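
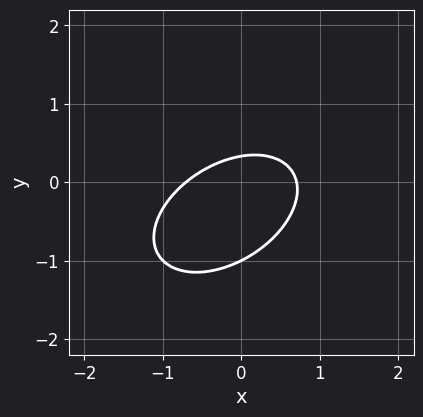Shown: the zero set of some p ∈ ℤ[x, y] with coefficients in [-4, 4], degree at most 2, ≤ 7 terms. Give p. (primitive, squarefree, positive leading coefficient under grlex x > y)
2*x^2 - 2*x*y + 3*y^2 + 2*y - 1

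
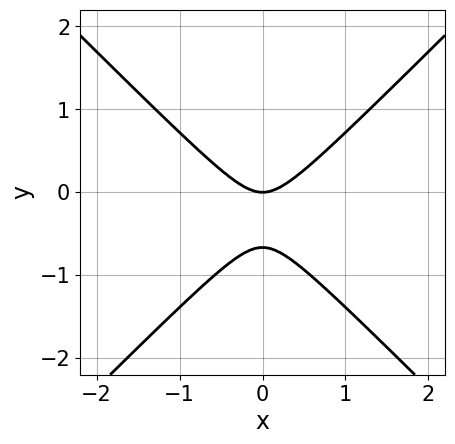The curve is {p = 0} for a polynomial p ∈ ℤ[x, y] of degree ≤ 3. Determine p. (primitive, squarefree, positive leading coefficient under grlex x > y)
(a) The degree is 2 — a generic line meets the curve in up to 2 points.
(b) Symmetries: mirror symmetry x ↦ −x ⇒ only even powers of x.
(c) From the visible intercepts: it meets the y-axis at y = 0 (among the integer gridlines); it crosses the x-axis at the gridline x = 0.
(d) Fitting integer coefficients to these (and the overall shape) gives p.

3*x^2 - 3*y^2 - 2*y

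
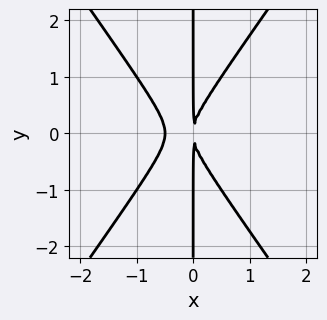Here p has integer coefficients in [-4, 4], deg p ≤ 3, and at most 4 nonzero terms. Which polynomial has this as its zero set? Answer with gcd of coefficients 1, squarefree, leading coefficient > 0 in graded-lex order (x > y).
First, degree: the shape is more complex than any degree-2 curve, so deg p = 3.
Next, symmetries: the y ↦ −y reflection is a symmetry, so y appears only in even powers.
Next, from the axis intercepts and sections: the visible y-axis segment lies entirely on the curve.
Finally, together with the visible shape, these determine p as stated.

2*x^3 - x*y^2 + x^2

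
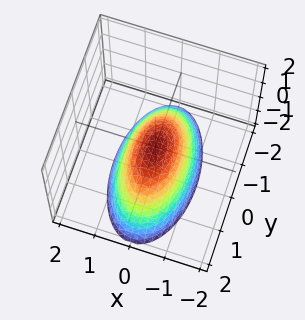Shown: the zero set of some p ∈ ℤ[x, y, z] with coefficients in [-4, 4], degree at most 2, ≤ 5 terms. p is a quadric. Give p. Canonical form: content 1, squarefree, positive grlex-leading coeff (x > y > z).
3*x^2 + y^2 + 2*z

First, degree: a paraboloid; a quadric, so deg p = 2.
Then, symmetries: the y ↦ −y reflection is a symmetry, so y appears only in even powers; it's symmetric under x → −x, forcing even powers of x.
Then, reading off the gridlines: it meets the y-axis at y = 0 (among the integer gridlines); it meets the x-axis at x = 0 (among the integer gridlines); one z-axis crossing is at z = 0.
Finally, these observations pin down the coefficients.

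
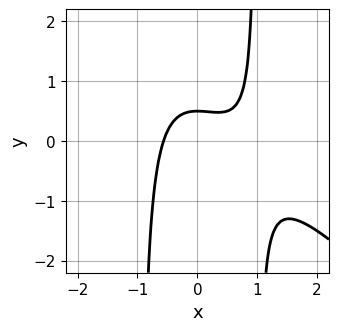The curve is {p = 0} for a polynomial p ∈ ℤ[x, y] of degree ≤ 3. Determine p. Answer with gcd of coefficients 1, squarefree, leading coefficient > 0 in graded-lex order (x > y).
2*x^3 + 2*x^2*y - 2*x^2 - 2*y + 1

deg p = 3. A generic line meets the curve in up to 3 points.
The integer polynomial consistent with all of this is the stated p.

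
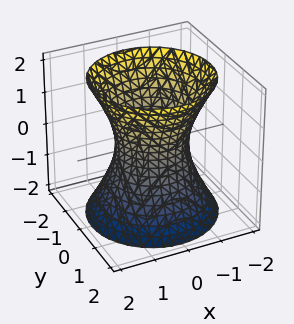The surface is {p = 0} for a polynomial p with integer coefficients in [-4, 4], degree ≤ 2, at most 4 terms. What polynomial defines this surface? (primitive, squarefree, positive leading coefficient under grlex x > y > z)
1. Degree: a generic line meets the surface in up to 2 points, so deg p = 2.
2. By symmetry, every cross-section ⟂ z is a circle, so x, y appear only via x² + y².
3. Checking where it meets the axes: it misses every integer gridline on the z-axis; among the integer gridlines, it crosses the y-axis at y ∈ {-1, 1}; the x-axis gridline crossings are at x ∈ {-1, 1}; a circular section at z = 0 has radius exactly 1.
4. The integer polynomial consistent with all of this is the stated p.

2*x^2 + 2*y^2 - z^2 - 2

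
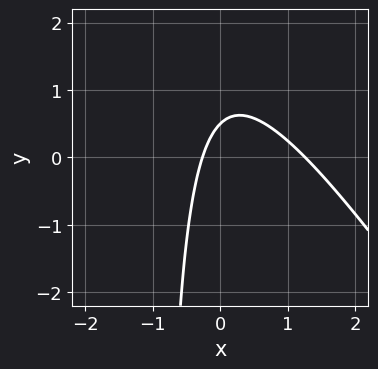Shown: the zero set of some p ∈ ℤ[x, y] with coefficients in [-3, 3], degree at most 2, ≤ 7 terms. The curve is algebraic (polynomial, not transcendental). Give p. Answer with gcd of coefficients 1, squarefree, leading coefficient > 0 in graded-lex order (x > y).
Degree: no degree-1 curve has this shape, so deg p = 2.
Putting this together gives p.

3*x^2 + 2*x*y - 3*x + 2*y - 1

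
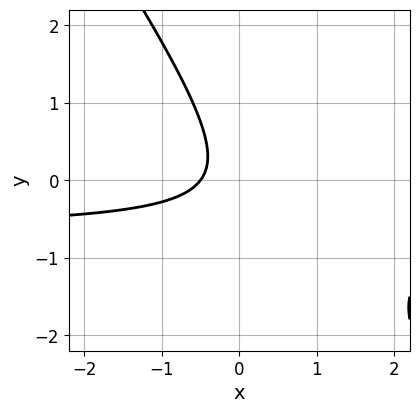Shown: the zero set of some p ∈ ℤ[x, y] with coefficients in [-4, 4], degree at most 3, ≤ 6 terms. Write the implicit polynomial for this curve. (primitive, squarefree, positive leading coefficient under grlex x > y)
Degree: the shape is more complex than any degree-1 curve, so deg p = 2.
Against the integer gridlines: the curve avoids every integer y-axis point in the box.
Fitting integer coefficients to these (and the overall shape) gives p.

3*x*y + 2*y^2 + 2*x + 1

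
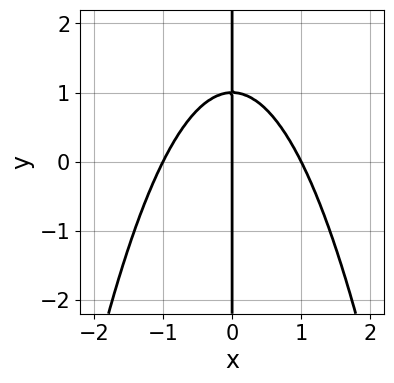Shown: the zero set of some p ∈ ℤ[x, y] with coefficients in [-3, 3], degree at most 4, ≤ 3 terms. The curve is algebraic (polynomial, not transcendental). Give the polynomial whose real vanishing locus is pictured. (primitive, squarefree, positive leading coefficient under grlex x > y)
x^3 + x*y - x

(a) deg p = 3. A generic line meets the curve in up to 3 points.
(b) Observable constraints: the visible y-axis segment lies entirely on the curve; among the integer gridlines, it crosses the x-axis at x ∈ {-1, 0, 1}.
(c) Fitting integer coefficients to these (and the overall shape) gives p.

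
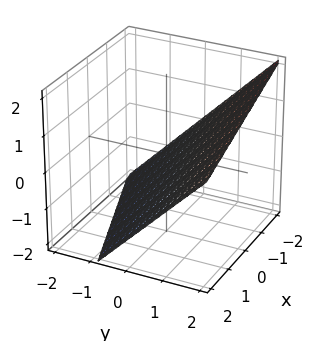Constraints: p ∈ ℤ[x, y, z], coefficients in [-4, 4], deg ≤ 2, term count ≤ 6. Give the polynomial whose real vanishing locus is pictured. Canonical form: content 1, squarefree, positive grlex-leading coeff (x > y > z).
The degree is 1 — every cross-section is a straight line — this is a plane.
Checking where it meets the axes: it crosses the x-axis at the gridline x = -2.
Putting this together gives p.

x - 3*y + 3*z + 2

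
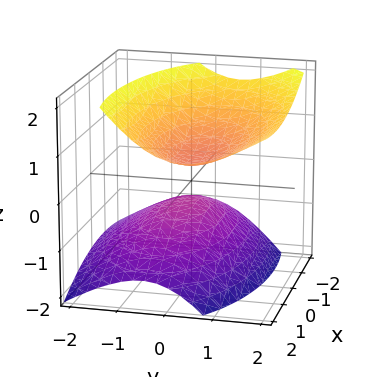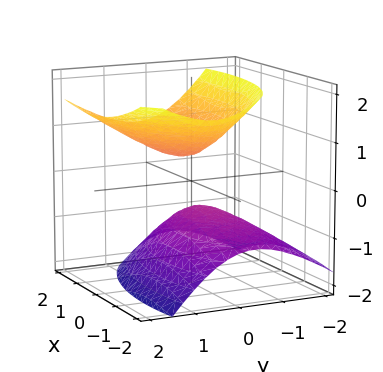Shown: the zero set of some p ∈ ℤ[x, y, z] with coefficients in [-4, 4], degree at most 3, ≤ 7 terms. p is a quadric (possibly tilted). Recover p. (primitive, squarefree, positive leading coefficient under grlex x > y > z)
(a) There are 2 components. They look like related sheets of one shape, so recover p as a whole.
(b) The degree is 2 — the shape is more complex than any degree-1 surface.
(c) From the axis intercepts and sections: no y-intercept at any integer in the box; it misses every integer gridline on the x-axis.
(d) Putting this together gives p.

x^2 - x*z + 3*y^2 - 2*y*z - 3*z^2 + 1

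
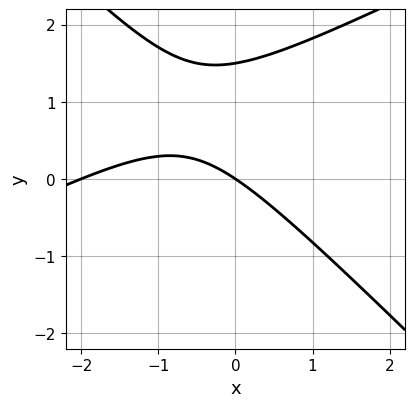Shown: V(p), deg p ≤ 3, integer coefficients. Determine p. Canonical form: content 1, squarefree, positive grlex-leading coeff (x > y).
Degree: a generic line meets the curve in up to 2 points, so deg p = 2.
Reading off the gridlines: the x-axis gridline crossings are at x ∈ {-2, 0}; one y-axis crossing is at y = 0.
These observations pin down the coefficients.

x^2 - x*y - 2*y^2 + 2*x + 3*y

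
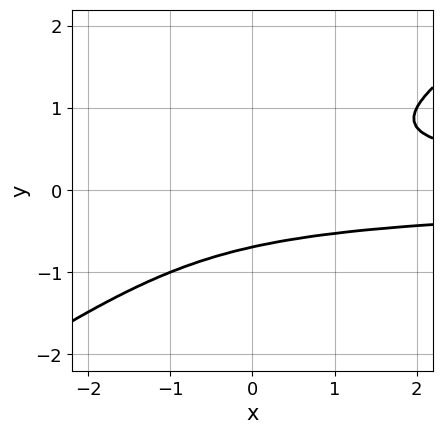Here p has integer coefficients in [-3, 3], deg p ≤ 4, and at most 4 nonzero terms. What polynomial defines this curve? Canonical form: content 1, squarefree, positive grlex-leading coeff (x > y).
deg p = 3. A generic line meets the curve in up to 3 points.
Observable constraints: it misses every integer gridline on the x-axis.
Matching integer coefficients to the picture gives p.

2*x*y^2 - 3*y^3 - 1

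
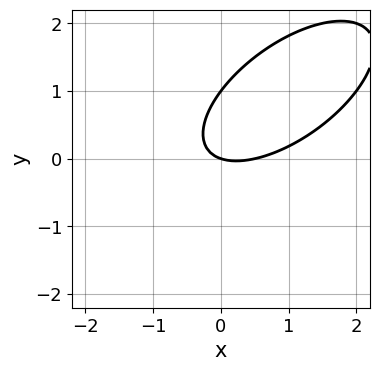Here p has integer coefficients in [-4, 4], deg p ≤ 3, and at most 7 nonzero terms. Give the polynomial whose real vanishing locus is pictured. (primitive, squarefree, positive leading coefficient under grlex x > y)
2*x^2 - 3*x*y + 3*y^2 - x - 3*y

1. The degree is 2 — the shape is more complex than any degree-1 curve.
2. Against the integer gridlines: it crosses the x-axis at the gridline x = 0; among the integer gridlines, it crosses the y-axis at y ∈ {0, 1}.
3. Together with the visible shape, these determine p as stated.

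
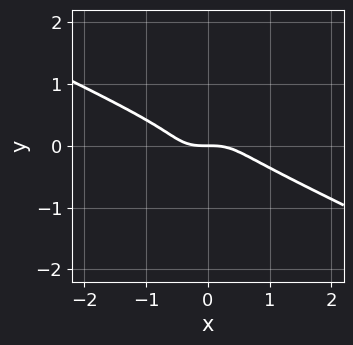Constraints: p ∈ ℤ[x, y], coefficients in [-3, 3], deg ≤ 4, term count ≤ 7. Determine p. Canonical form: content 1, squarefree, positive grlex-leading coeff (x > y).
x^3 - 3*x*y^2 + 3*y^3 - y^2 + y

Degree: no degree-2 curve has this shape, so deg p = 3.
Observable constraints: one y-axis crossing is at y = 0; it meets the x-axis at x = 0 (among the integer gridlines).
Assembling these constraints gives the stated polynomial.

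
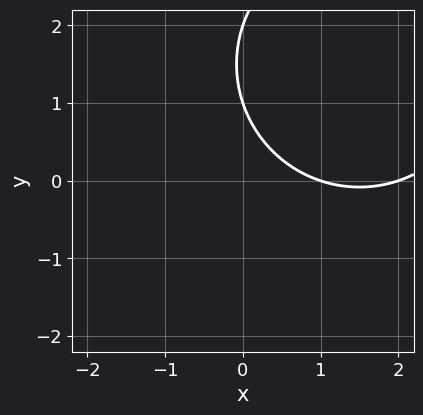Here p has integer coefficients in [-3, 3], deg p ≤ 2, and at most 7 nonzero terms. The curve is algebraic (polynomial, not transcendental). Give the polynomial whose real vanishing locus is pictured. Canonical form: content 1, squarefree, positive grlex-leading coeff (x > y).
deg p = 2. No degree-1 curve has this shape.
Observable constraints: among the integer gridlines, it crosses the x-axis at x ∈ {1, 2}; among the integer gridlines, it crosses the y-axis at y ∈ {1, 2}.
Putting this together gives p.

x^2 + y^2 - 3*x - 3*y + 2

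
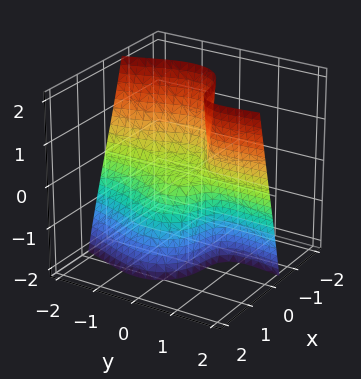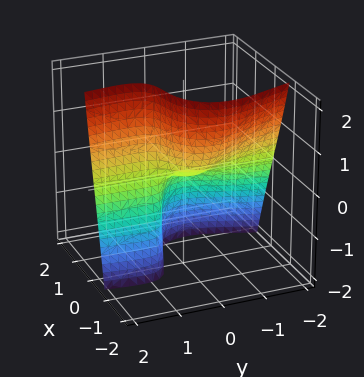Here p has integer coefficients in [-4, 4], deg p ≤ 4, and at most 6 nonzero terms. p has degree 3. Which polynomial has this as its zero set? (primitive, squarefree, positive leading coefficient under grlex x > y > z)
(a) deg p = 3. A generic line meets the surface in up to 3 points.
(b) From the visible intercepts: it crosses the x-axis at the gridline x = 0; it meets the z-axis at z = 0 (among the integer gridlines); every point of the y-axis in the box is on the surface.
(c) Together with the visible shape, these determine p as stated.

2*x^3 + 3*x*y^2 - 2*y*z + z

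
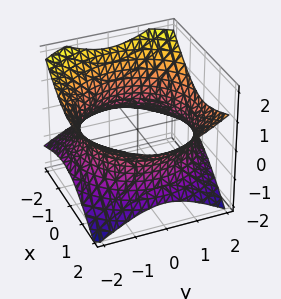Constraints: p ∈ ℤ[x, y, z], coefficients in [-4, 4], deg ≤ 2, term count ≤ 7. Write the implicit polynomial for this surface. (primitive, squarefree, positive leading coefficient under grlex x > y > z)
x^2 - x*z + y^2 - 2*z^2 - 3

1. deg p = 2. No degree-1 surface has this shape.
2. Against the integer gridlines: it misses every integer gridline on the z-axis.
3. Fitting integer coefficients to these (and the overall shape) gives p.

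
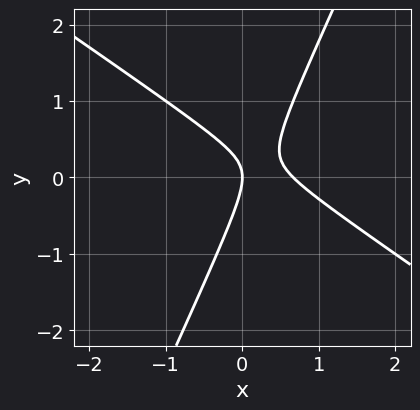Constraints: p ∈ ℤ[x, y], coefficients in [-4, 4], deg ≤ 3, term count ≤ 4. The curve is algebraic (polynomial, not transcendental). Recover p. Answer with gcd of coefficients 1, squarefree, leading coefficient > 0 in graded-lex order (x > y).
First, deg p = 2. The shape is more complex than any degree-1 curve.
Then, checking where it meets the axes: it crosses the y-axis at the gridline y = 0; it crosses the x-axis at the gridline x = 0.
Finally, putting this together gives p.

3*x^2 + 3*x*y - 2*y^2 - 2*x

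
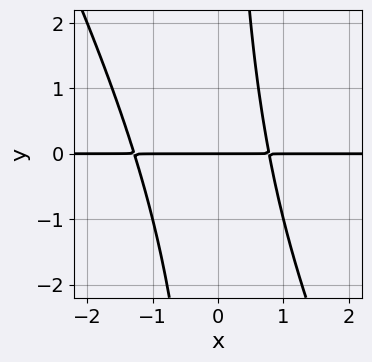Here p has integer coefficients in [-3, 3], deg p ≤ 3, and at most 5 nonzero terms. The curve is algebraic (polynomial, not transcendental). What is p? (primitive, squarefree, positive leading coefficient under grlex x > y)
2*x^2*y + x*y^2 + x*y - 2*y

The degree is 3 — no degree-2 curve has this shape.
From the visible intercepts: the visible x-axis segment lies entirely on the curve; one y-axis crossing is at y = 0.
Assembling these constraints gives the stated polynomial.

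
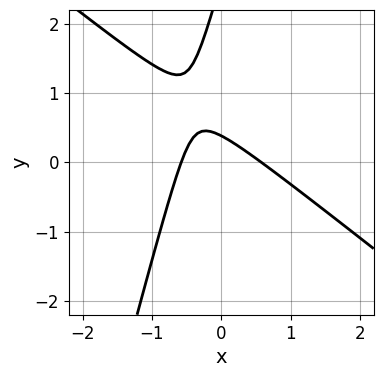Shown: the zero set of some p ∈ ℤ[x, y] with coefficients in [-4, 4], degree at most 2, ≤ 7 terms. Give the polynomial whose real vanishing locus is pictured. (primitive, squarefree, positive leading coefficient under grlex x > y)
(a) deg p = 2. No degree-1 curve has this shape.
(b) Solving for integer coefficients yields p as stated.

3*x^2 + 3*x*y - y^2 + 3*y - 1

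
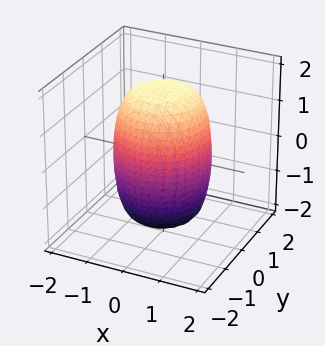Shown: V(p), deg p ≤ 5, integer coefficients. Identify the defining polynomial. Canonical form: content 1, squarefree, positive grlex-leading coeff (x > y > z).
2*x^4 + 4*x^2*y^2 + 2*y^4 - x^2 - y^2 + z^2 - 3

(a) Degree: the shape is more complex than any degree-3 surface, so deg p = 4.
(b) Symmetries: the z-axis is an axis of rotation, so x and y enter only as x² + y².
(c) From the axis intercepts and sections: a circular section at z = 1 has radius between 1 and 2.
(d) Putting this together gives p.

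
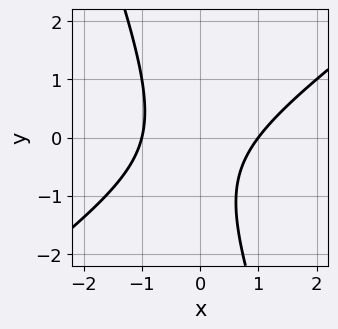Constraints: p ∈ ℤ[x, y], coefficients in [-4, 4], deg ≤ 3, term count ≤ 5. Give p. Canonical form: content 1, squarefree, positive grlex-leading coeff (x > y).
1. deg p = 2. A generic line meets the curve in up to 2 points.
2. Checking where it meets the axes: among the integer gridlines, it crosses the x-axis at x ∈ {-1, 1}; no y-intercept at any integer in the box.
3. Putting this together gives p.

2*x^2 - 2*x*y - y^2 - y - 2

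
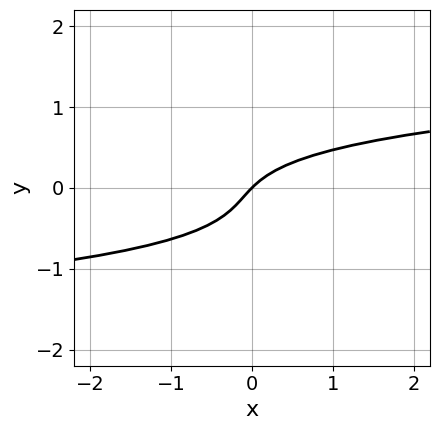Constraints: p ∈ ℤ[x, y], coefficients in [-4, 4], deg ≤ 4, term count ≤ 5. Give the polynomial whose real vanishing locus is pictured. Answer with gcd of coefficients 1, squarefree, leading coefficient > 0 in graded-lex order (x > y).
1. deg p = 3. A generic line meets the curve in up to 3 points.
2. From the axis intercepts and sections: it meets the y-axis at y = 0 (among the integer gridlines); it crosses the x-axis at the gridline x = 0.
3. Solving for integer coefficients yields p as stated.

3*y^3 + y^2 - x + y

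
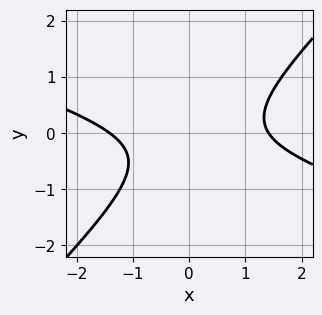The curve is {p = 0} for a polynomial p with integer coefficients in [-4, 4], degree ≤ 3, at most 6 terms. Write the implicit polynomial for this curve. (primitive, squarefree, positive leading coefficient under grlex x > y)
x^2 + 2*x*y - 3*y^2 - y - 2

(a) Degree: a generic line meets the curve in up to 2 points, so deg p = 2.
(b) Reading off the gridlines: the curve avoids every integer y-axis point in the box.
(c) The integer polynomial consistent with all of this is the stated p.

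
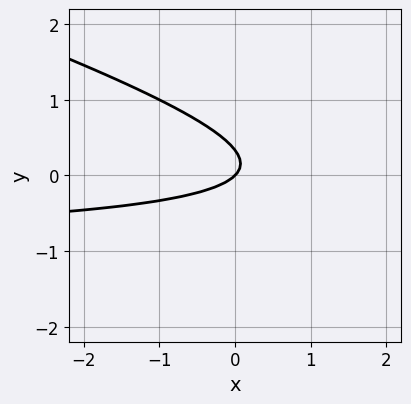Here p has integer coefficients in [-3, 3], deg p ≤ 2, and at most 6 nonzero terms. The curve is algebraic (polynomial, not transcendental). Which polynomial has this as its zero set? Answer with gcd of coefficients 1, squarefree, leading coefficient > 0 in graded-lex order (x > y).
x*y + 3*y^2 + x - y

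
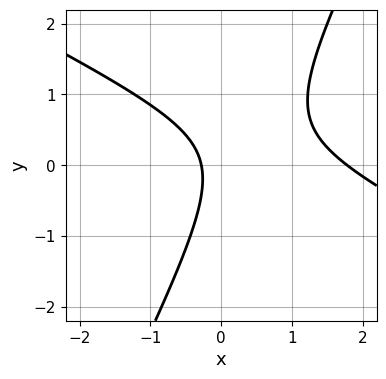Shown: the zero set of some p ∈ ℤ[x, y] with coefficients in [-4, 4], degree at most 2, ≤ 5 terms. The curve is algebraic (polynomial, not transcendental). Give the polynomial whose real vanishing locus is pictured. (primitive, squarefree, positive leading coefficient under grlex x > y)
Degree: a generic line meets the curve in up to 2 points, so deg p = 2.
Reading off the gridlines: the curve avoids every integer y-axis point in the box.
Fitting integer coefficients to these (and the overall shape) gives p.

2*x^2 + 3*x*y - 2*y^2 - 3*x - 1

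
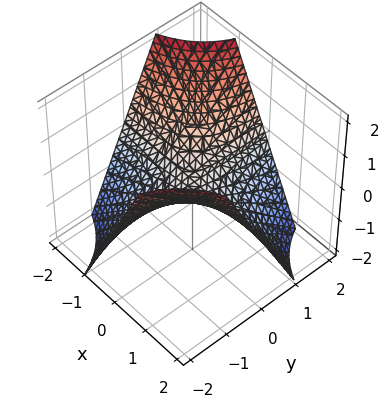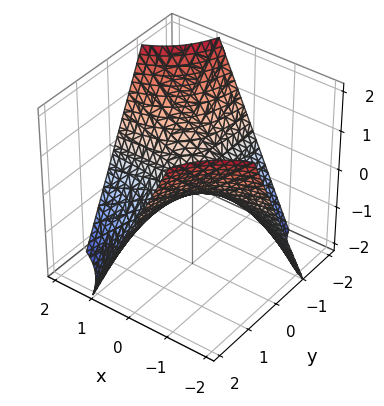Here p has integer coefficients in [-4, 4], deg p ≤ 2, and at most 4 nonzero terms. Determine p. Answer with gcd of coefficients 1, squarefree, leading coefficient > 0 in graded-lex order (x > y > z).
deg p = 2.
From the axis intercepts and sections: the visible y-axis segment lies entirely on the surface; every point of the x-axis in the box is on the surface.
Together with the visible shape, these determine p as stated.

x*y + z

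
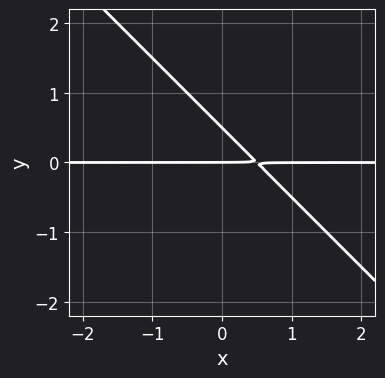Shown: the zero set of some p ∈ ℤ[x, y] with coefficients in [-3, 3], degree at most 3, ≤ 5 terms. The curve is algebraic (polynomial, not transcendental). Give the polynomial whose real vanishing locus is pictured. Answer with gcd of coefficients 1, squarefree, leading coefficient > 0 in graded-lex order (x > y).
The degree is 2 — the shape is more complex than any degree-1 curve.
Against the integer gridlines: every point of the x-axis in the box is on the curve; one y-axis crossing is at y = 0.
The integer polynomial consistent with all of this is the stated p.

2*x*y + 2*y^2 - y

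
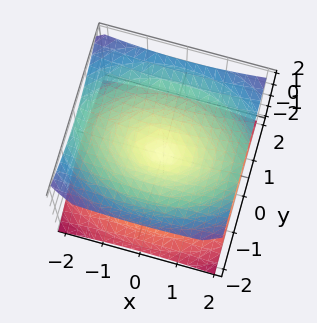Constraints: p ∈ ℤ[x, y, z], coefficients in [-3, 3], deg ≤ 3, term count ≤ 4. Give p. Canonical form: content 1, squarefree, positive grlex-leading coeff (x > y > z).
x^2 + 2*y^2 - 3*z^2

First, deg p = 2. A double cone through the origin; a quadric.
Next, symmetries: it's symmetric under y → −y, forcing even powers of y; mirror symmetry x ↦ −x ⇒ only even powers of x; mirror symmetry z ↦ −z ⇒ only even powers of z.
Then, against the integer gridlines: it crosses the x-axis at the gridline x = 0; it crosses the z-axis at the gridline z = 0.
Finally, the integer polynomial consistent with all of this is the stated p.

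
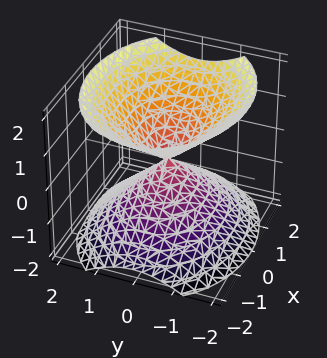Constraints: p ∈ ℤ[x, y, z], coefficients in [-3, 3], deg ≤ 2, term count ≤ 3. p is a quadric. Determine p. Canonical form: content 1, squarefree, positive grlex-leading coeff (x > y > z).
2*x^2 + 3*y^2 - 3*z^2

(a) The picture has 2 separate pieces. Treating them together as one polynomial.
(b) deg p = 2. A double cone through the origin; a quadric.
(c) Symmetries: it's symmetric under y → −y, forcing even powers of y; the z ↦ −z reflection is a symmetry, so z appears only in even powers; the x ↦ −x reflection is a symmetry, so x appears only in even powers.
(d) Checking where it meets the axes: one y-axis crossing is at y = 0; it meets the z-axis at z = 0 (among the integer gridlines).
(e) Solving for integer coefficients yields p as stated.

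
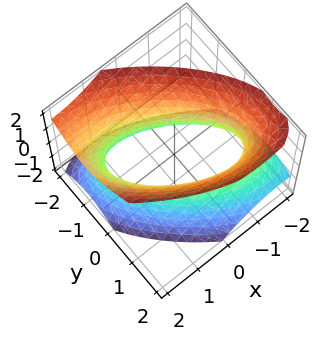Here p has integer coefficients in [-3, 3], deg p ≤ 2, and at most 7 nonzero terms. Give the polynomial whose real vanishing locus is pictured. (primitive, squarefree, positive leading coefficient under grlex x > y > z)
2*x^2 + 3*x*y - x*z + 3*y^2 - 2*z^2 - 3

1. The degree is 2 — the shape is more complex than any degree-1 surface.
2. Checking where it meets the axes: the y-axis gridline crossings are at y ∈ {-1, 1}; it misses every integer gridline on the z-axis.
3. The integer polynomial consistent with all of this is the stated p.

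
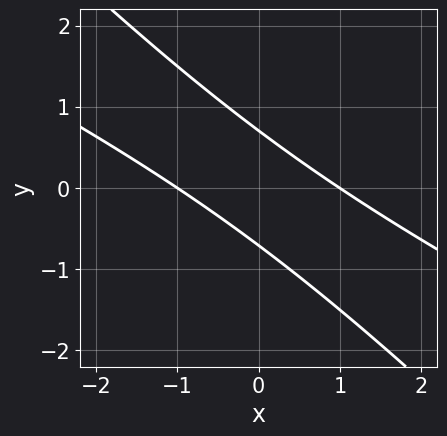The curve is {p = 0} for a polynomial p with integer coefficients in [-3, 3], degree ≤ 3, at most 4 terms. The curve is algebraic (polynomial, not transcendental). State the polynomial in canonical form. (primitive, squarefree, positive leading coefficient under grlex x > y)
(a) The degree is 2 — the shape is more complex than any degree-1 curve.
(b) From the visible intercepts: among the integer gridlines, it crosses the x-axis at x ∈ {-1, 1}.
(c) Assembling these constraints gives the stated polynomial.

x^2 + 3*x*y + 2*y^2 - 1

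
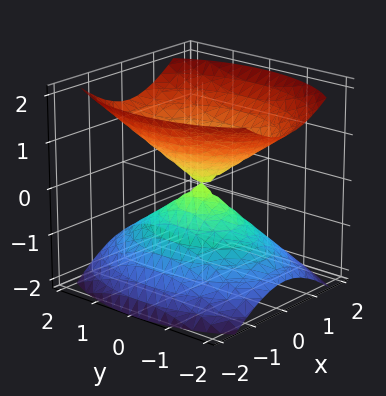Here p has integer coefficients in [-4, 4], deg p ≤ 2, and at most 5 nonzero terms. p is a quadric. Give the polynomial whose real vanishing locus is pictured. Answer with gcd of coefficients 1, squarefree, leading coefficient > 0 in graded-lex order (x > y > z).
2*x^2 + y^2 - 2*z^2

1. There are 2 components. Treating them together as one polynomial.
2. Degree: a double cone through the origin; a quadric, so deg p = 2.
3. Symmetries: it's symmetric under z → −z, forcing even powers of z; mirror symmetry y ↦ −y ⇒ only even powers of y; mirror symmetry x ↦ −x ⇒ only even powers of x.
4. Against the integer gridlines: one y-axis crossing is at y = 0; it meets the z-axis at z = 0 (among the integer gridlines); one x-axis crossing is at x = 0.
5. Putting this together gives p.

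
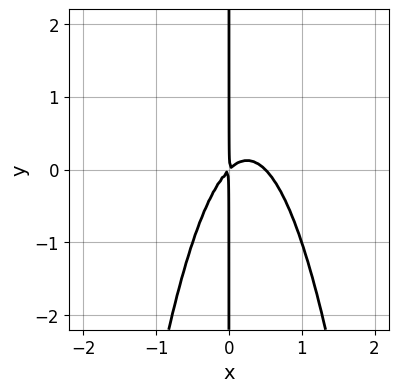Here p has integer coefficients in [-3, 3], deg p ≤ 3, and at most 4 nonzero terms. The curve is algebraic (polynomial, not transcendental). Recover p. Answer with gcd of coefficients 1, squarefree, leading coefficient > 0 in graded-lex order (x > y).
2*x^3 - x^2 + x*y

First, the degree is 3 — the shape is more complex than any degree-2 curve.
Next, from the visible intercepts: every point of the y-axis in the box is on the curve.
Finally, putting this together gives p.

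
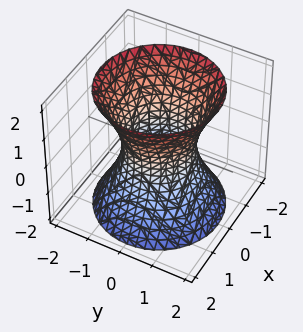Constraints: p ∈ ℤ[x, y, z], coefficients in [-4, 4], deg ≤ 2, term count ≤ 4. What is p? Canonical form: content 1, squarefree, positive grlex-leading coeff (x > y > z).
1. deg p = 2. One connected sheet with a waist; a quadric.
2. Symmetries: the z-axis is an axis of rotation, so x and y enter only as x² + y²; it's symmetric under z → −z, forcing even powers of z.
3. From the visible intercepts: a circular section at z = -2 has radius between 1 and 2; among the integer gridlines, it crosses the x-axis at x ∈ {-1, 1}; no z-intercept at any integer in the box.
4. Matching integer coefficients to the picture gives p. Check: (0, -1, 0) on the y-axis lies on the surface, and p(0, -1, 0) = 0. ✓

2*x^2 + 2*y^2 - z^2 - 2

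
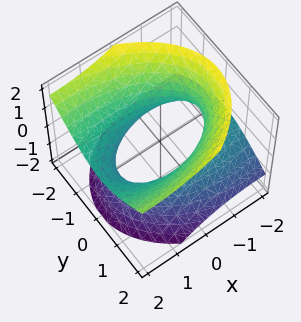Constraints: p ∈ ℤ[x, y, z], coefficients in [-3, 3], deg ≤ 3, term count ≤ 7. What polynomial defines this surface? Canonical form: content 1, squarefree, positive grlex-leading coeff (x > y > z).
First, the degree is 2 — no degree-1 surface has this shape.
Next, reading off the gridlines: no z-intercept at any integer in the box; the y-axis gridline crossings are at y ∈ {-1, 1}.
Finally, the integer polynomial consistent with all of this is the stated p.

x^2 - 3*x*z + 3*y^2 - 3*z^2 - 3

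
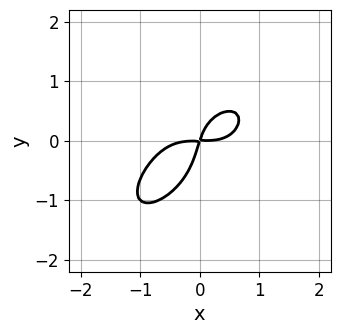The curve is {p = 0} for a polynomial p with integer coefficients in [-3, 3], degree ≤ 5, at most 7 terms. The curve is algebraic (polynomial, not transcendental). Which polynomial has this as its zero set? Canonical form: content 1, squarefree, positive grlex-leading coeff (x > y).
2*x^4 + 2*y^4 + 2*x*y^2 - 3*x*y + y^2

deg p = 4. No degree-3 curve has this shape.
Solving for integer coefficients yields p as stated.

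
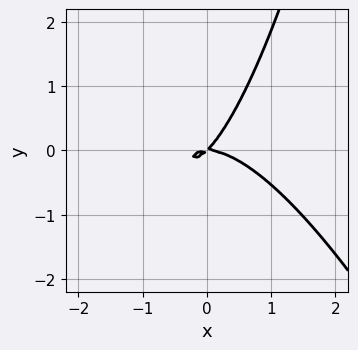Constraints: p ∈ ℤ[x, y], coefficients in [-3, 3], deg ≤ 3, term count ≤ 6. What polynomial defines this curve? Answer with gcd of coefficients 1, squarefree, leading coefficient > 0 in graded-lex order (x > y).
1. deg p = 3. The shape is more complex than any degree-2 curve.
2. From the axis intercepts and sections: it crosses the y-axis at the gridline y = 0; one x-axis crossing is at x = 0.
3. Putting this together gives p.

3*x^3 + x^2*y + 3*x*y - 3*y^2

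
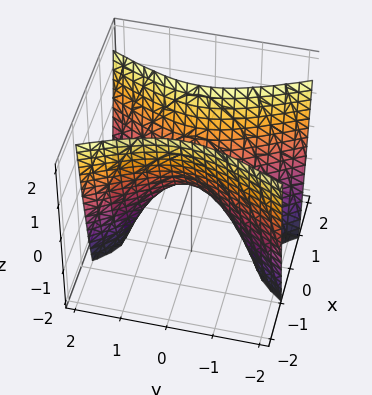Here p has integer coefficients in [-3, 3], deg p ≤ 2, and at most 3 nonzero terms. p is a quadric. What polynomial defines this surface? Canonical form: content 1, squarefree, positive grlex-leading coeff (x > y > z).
(a) deg p = 2.
(b) Symmetries: mirror symmetry y ↦ −y ⇒ only even powers of y; mirror symmetry x ↦ −x ⇒ only even powers of x.
(c) From the visible intercepts: it meets the z-axis at z = 0 (among the integer gridlines); one y-axis crossing is at y = 0; one x-axis crossing is at x = 0.
(d) Fitting integer coefficients to these (and the overall shape) gives p.

3*x^2 - y^2 - z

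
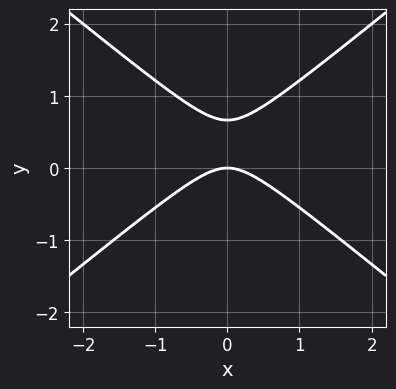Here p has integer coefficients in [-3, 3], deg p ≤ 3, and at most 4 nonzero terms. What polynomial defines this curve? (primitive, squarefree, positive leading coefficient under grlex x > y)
2*x^2 - 3*y^2 + 2*y

deg p = 2.
Symmetries: the x ↦ −x reflection is a symmetry, so x appears only in even powers.
Against the integer gridlines: it crosses the y-axis at the gridline y = 0; it crosses the x-axis at the gridline x = 0.
These observations pin down the coefficients.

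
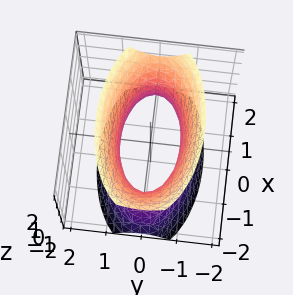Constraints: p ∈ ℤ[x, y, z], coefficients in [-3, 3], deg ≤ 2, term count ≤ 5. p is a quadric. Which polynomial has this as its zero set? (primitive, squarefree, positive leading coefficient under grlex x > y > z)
(a) Degree: one connected sheet with a waist; a quadric, so deg p = 2.
(b) Symmetries: the x ↦ −x reflection is a symmetry, so x appears only in even powers; it's symmetric under z → −z, forcing even powers of z; it's symmetric under y → −y, forcing even powers of y.
(c) From the axis intercepts and sections: the surface avoids every integer z-axis point in the box.
(d) Matching integer coefficients to the picture gives p.

x^2 + 3*y^2 - z^2 - 2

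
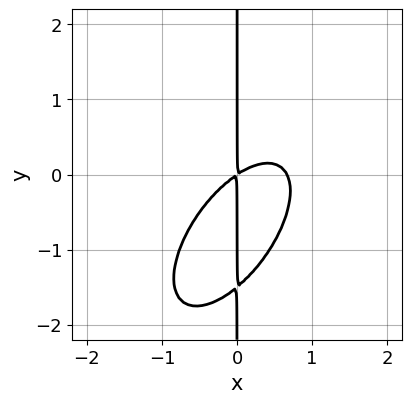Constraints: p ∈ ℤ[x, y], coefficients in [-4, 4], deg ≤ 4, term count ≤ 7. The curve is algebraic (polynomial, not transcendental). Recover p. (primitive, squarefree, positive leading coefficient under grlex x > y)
3*x^3 - 3*x^2*y + 2*x*y^2 - 2*x^2 + 3*x*y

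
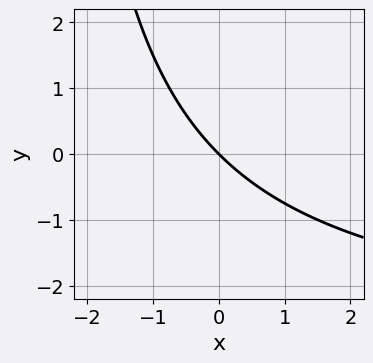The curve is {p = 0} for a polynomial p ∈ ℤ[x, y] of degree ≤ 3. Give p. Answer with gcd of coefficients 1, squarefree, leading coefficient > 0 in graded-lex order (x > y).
x*y + 3*x + 3*y

(a) Degree: a generic line meets the curve in up to 2 points, so deg p = 2.
(b) Reading off the gridlines: it meets the y-axis at y = 0 (among the integer gridlines); it meets the x-axis at x = 0 (among the integer gridlines).
(c) The integer polynomial consistent with all of this is the stated p.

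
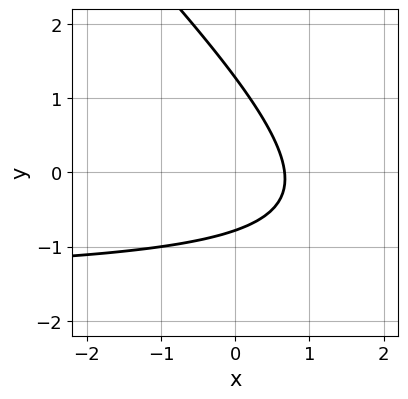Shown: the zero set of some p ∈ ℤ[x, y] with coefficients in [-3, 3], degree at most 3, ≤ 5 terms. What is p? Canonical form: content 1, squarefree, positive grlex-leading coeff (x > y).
2*x*y + 2*y^2 + 3*x - y - 2

First, the degree is 2 — the shape is more complex than any degree-1 curve.
Finally, putting this together gives p.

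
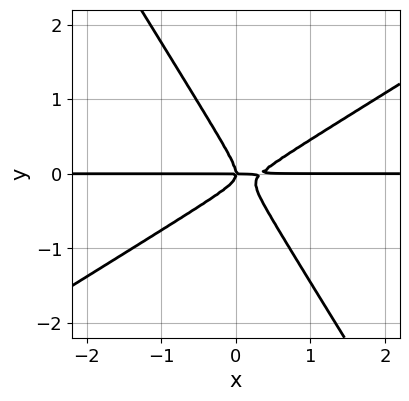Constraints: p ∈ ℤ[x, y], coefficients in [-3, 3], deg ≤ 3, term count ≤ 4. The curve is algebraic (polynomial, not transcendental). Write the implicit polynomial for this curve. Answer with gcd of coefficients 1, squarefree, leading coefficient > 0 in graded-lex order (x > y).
3*x^2*y - 3*x*y^2 - 3*y^3 - x*y

1. Degree: the shape is more complex than any degree-2 curve, so deg p = 3.
2. Reading off the gridlines: the visible x-axis segment lies entirely on the curve; it crosses the y-axis at the gridline y = 0.
3. The integer polynomial consistent with all of this is the stated p.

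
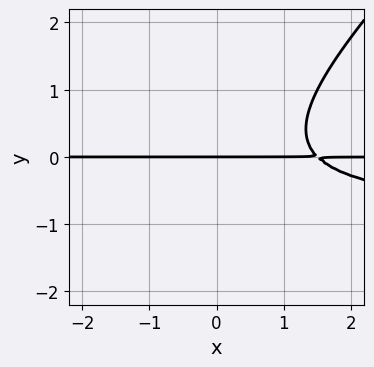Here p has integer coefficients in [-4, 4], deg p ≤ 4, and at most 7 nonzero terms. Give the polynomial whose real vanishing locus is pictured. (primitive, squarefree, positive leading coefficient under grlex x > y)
2*x*y^2 - 2*y^3 + 2*x*y - y^2 - 3*y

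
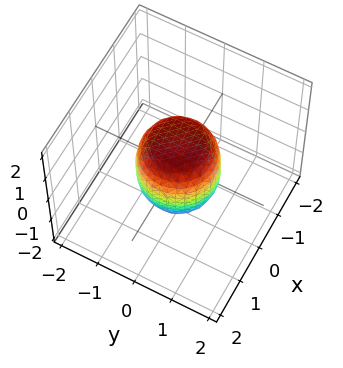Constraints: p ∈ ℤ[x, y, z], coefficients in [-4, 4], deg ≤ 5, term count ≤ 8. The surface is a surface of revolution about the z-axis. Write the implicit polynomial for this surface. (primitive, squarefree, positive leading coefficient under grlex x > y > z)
2*x^4 + 4*x^2*y^2 + 2*y^4 - x^2 - y^2 + z^2 - 1

(a) Degree: a generic line meets the surface in up to 4 points, so deg p = 4.
(b) Symmetries: rotational symmetry about the z-axis ⇒ p depends on x, y only through x² + y².
(c) From the visible intercepts: a circular section at z = 0 has radius exactly 1; the y-axis gridline crossings are at y ∈ {-1, 1}; among the integer gridlines, it crosses the z-axis at z ∈ {-1, 1}.
(d) Assembling these constraints gives the stated polynomial. Check: (-1, 0, 0) on the x-axis lies on the surface, and p(-1, 0, 0) = 0. ✓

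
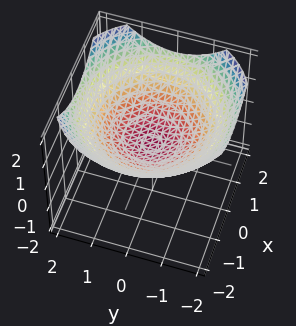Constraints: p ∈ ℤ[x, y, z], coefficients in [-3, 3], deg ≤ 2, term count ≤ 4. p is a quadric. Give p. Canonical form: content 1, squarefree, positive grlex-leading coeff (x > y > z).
(a) The degree is 2 — a paraboloid; a quadric.
(b) Symmetries: rotational symmetry about the z-axis ⇒ p depends on x, y only through x² + y².
(c) Observable constraints: a circular section at z = 1 has radius between 1 and 2; it crosses the y-axis at the gridline y = 0.
(d) Solving for integer coefficients yields p as stated.

x^2 + y^2 - 3*z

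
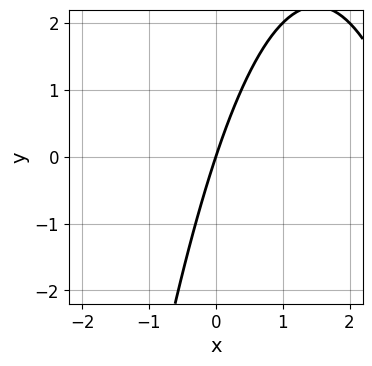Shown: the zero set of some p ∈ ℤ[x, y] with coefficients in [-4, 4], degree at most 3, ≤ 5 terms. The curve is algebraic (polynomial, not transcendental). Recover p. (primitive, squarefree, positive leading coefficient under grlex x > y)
The degree is 2 — the shape is more complex than any degree-1 curve.
From the axis intercepts and sections: it crosses the y-axis at the gridline y = 0; it crosses the x-axis at the gridline x = 0.
The integer polynomial consistent with all of this is the stated p.

x^2 - 3*x + y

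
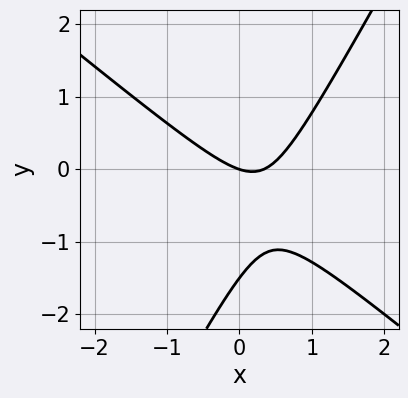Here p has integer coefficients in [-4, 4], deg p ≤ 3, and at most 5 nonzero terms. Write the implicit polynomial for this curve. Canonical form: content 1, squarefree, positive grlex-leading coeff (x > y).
3*x^2 + 2*x*y - 2*y^2 - x - 3*y

First, degree: the shape is more complex than any degree-1 curve, so deg p = 2.
Next, against the integer gridlines: one y-axis crossing is at y = 0; it crosses the x-axis at the gridline x = 0.
Finally, assembling these constraints gives the stated polynomial.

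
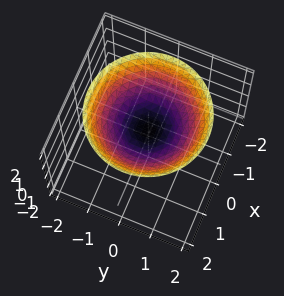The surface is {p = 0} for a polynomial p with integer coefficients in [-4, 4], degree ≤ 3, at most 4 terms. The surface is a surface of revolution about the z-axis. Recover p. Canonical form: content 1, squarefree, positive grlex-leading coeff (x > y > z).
x^2 + y^2 - 2*z + 1

Degree: the shape is more complex than any degree-1 surface, so deg p = 2.
Symmetry: the z-axis is an axis of rotation, so x and y enter only as x² + y².
Reading off the gridlines: a circular section at z = 2 has radius between 1 and 2; it misses every integer gridline on the y-axis; the surface avoids every integer x-axis point in the box.
Solving for integer coefficients yields p as stated.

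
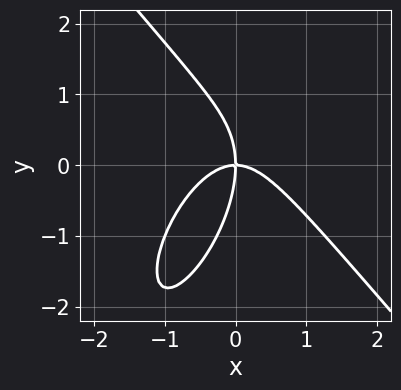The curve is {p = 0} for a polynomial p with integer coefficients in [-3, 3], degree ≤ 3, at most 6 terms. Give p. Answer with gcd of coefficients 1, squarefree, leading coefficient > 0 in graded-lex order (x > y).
First, deg p = 3.
Next, checking where it meets the axes: it meets the x-axis at x = 0 (among the integer gridlines); it crosses the y-axis at the gridline y = 0.
Finally, matching integer coefficients to the picture gives p.

3*x^3 - x*y^2 + y^3 + 3*x*y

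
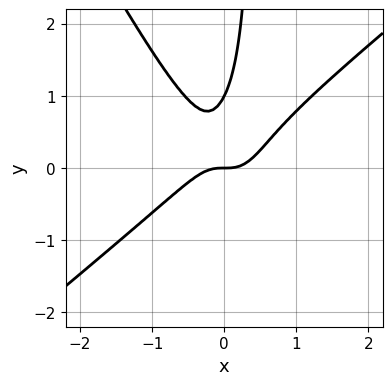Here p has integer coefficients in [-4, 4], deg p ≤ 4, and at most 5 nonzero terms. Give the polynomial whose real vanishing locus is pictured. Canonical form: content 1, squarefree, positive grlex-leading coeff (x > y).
1. The degree is 3 — no degree-2 curve has this shape.
2. Checking where it meets the axes: the y-axis gridline crossings are at y ∈ {0, 1}; it crosses the x-axis at the gridline x = 0.
3. Fitting integer coefficients to these (and the overall shape) gives p.

3*x^3 - 2*x^2*y - 2*x*y^2 + y^2 - y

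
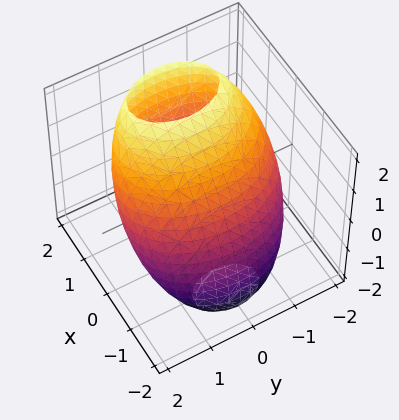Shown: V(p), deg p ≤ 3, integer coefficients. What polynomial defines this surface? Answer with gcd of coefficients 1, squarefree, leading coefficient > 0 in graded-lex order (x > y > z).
2*x^2 - 2*x*z + y^2 + z^2 - 3

(a) Degree: the shape is more complex than any degree-1 surface, so deg p = 2.
(b) Solving for integer coefficients yields p as stated.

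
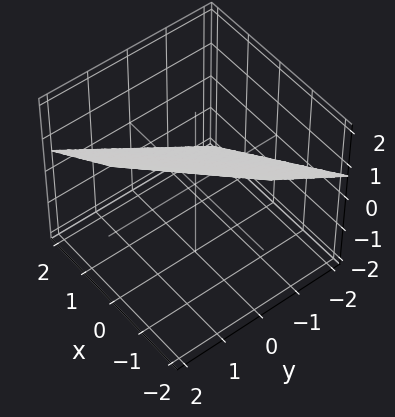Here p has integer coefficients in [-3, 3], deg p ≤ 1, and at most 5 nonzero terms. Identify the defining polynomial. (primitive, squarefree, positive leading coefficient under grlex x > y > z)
deg p = 1.
Checking where it meets the axes: one x-axis crossing is at x = 1; it meets the y-axis at y = -1 (among the integer gridlines).
Putting this together gives p.

2*x - 2*y + 3*z - 2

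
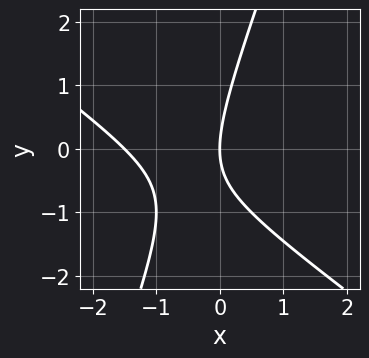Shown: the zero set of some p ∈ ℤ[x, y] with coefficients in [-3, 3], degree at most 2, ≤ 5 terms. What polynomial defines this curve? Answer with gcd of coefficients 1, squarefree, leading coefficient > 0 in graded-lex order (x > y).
2*x^2 + 2*x*y - y^2 + 3*x

deg p = 2. The shape is more complex than any degree-1 curve.
Against the integer gridlines: one y-axis crossing is at y = 0; it meets the x-axis at x = 0 (among the integer gridlines).
These observations pin down the coefficients.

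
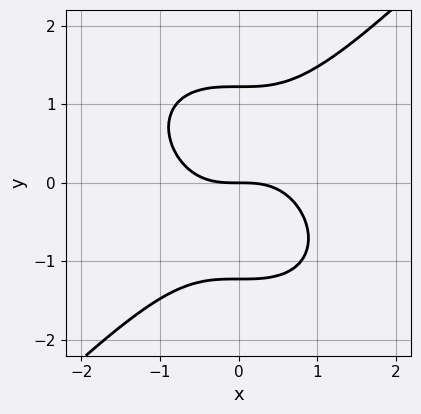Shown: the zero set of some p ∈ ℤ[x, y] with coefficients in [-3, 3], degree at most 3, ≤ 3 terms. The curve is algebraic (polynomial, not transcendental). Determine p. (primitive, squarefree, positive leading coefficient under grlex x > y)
1. The degree is 3 — no degree-2 curve has this shape.
2. Checking where it meets the axes: it meets the y-axis at y = 0 (among the integer gridlines); one x-axis crossing is at x = 0.
3. The integer polynomial consistent with all of this is the stated p.

2*x^3 - 2*y^3 + 3*y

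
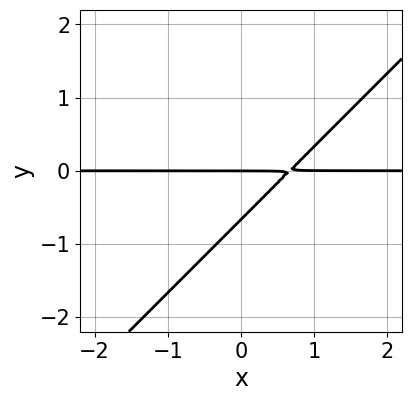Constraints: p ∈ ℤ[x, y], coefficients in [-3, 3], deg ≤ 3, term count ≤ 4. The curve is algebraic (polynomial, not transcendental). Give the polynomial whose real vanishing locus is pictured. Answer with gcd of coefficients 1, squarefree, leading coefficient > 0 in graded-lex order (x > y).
3*x*y - 3*y^2 - 2*y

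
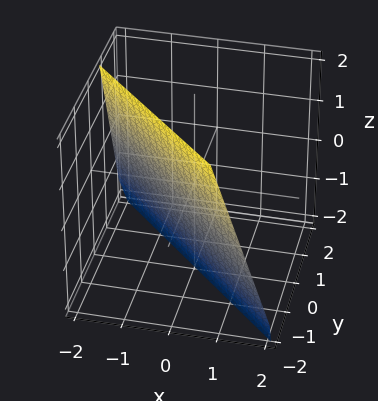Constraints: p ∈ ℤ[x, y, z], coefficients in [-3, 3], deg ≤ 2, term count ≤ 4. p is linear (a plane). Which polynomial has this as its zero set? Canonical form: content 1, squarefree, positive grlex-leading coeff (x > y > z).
deg p = 1.
Reading off the gridlines: it meets the z-axis at z = -2 (among the integer gridlines).
Fitting integer coefficients to these (and the overall shape) gives p.

3*x + 3*y + z + 2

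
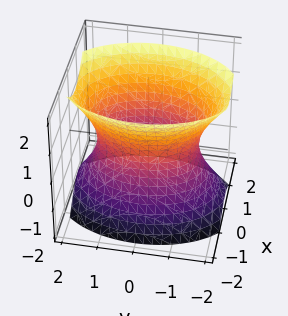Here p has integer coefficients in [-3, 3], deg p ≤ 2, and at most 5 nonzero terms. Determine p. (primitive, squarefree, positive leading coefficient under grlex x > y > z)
2*x^2 + y^2 - z^2 - 2

(a) The degree is 2 — an hourglass — one-sheet hyperboloid; a quadric.
(b) Symmetries: it's symmetric under y → −y, forcing even powers of y; mirror symmetry x ↦ −x ⇒ only even powers of x; the z ↦ −z reflection is a symmetry, so z appears only in even powers.
(c) Against the integer gridlines: it misses every integer gridline on the z-axis; the x-axis gridline crossings are at x ∈ {-1, 1}.
(d) Matching integer coefficients to the picture gives p.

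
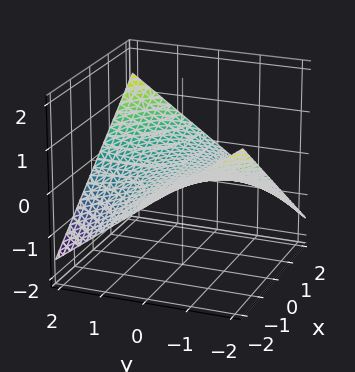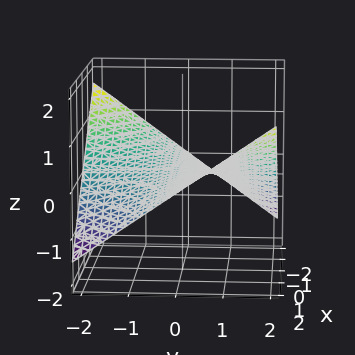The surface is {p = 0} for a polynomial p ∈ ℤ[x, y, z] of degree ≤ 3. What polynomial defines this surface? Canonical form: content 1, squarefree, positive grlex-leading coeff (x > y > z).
The degree is 2 — a hyperbolic paraboloid; a quadric.
From the axis intercepts and sections: the visible y-axis segment lies entirely on the surface; every point of the x-axis in the box is on the surface; one z-axis crossing is at z = 0.
Assembling these constraints gives the stated polynomial.

x*y - 3*z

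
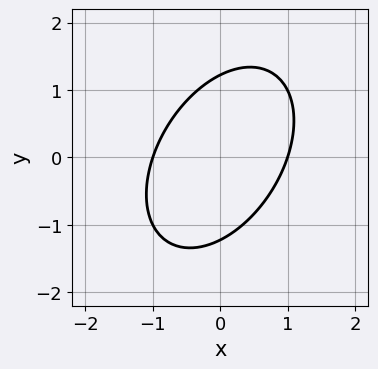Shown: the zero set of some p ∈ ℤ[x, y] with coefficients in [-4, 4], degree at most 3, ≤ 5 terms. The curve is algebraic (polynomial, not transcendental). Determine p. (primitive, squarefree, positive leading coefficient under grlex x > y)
3*x^2 - 2*x*y + 2*y^2 - 3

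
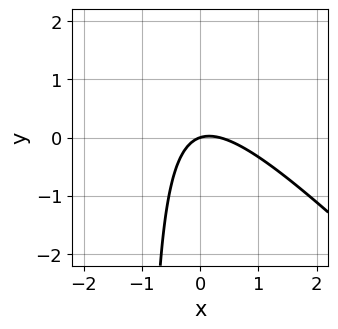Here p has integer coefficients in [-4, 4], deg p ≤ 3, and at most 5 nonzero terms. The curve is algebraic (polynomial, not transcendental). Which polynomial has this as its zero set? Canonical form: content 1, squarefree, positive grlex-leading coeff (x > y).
The degree is 2 — the shape is more complex than any degree-1 curve.
Against the integer gridlines: it crosses the x-axis at the gridline x = 0; one y-axis crossing is at y = 0.
The integer polynomial consistent with all of this is the stated p.

3*x^2 + 3*x*y - x + 3*y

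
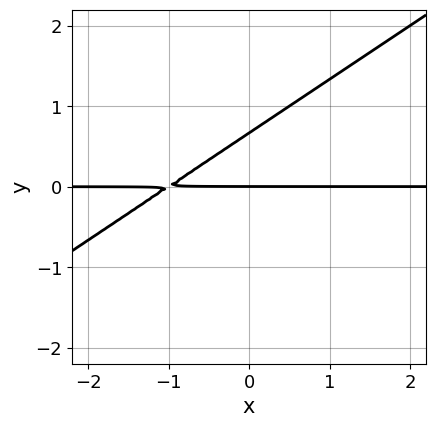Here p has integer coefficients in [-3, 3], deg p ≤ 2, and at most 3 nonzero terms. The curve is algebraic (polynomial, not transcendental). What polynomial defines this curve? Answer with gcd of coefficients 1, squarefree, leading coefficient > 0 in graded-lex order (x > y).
2*x*y - 3*y^2 + 2*y

The degree is 2 — no degree-1 curve has this shape.
From the visible intercepts: it crosses the y-axis at the gridline y = 0; the visible x-axis segment lies entirely on the curve.
Solving for integer coefficients yields p as stated.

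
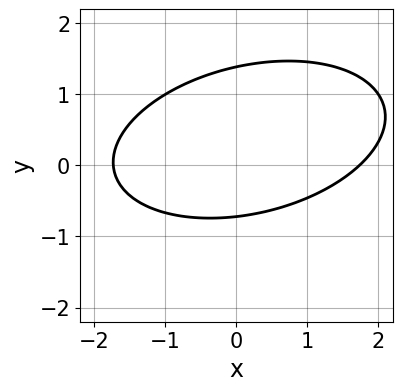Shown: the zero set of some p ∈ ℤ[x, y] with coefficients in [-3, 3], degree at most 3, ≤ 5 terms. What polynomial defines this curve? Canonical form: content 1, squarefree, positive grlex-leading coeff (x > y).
(a) Degree: the shape is more complex than any degree-1 curve, so deg p = 2.
(b) Solving for integer coefficients yields p as stated.

x^2 - x*y + 3*y^2 - 2*y - 3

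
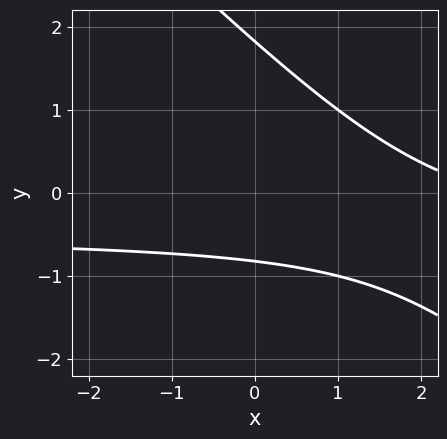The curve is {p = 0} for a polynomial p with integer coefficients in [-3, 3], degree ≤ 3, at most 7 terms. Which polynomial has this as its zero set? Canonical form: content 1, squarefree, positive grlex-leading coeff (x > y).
2*x*y + 2*y^2 + x - 2*y - 3

(a) deg p = 2.
(b) Checking where it meets the axes: it misses every integer gridline on the x-axis.
(c) The integer polynomial consistent with all of this is the stated p.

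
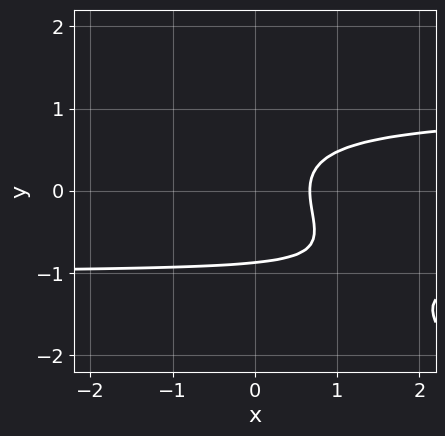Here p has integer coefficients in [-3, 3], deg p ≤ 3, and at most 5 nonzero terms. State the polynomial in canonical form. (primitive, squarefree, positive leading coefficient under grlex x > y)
3*x*y^2 + 3*y^3 - 3*x + 2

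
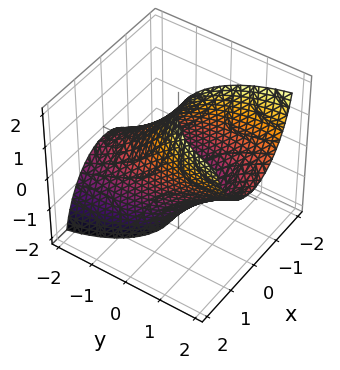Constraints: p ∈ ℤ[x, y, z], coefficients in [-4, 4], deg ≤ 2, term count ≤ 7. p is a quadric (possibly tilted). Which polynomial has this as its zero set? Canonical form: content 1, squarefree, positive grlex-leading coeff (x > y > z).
3*x^2 + y^2 - 3*y*z + z^2 - 3

First, deg p = 2.
Then, from the visible intercepts: among the integer gridlines, it crosses the x-axis at x ∈ {-1, 1}.
Finally, together with the visible shape, these determine p as stated.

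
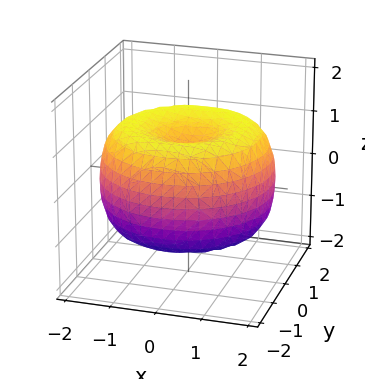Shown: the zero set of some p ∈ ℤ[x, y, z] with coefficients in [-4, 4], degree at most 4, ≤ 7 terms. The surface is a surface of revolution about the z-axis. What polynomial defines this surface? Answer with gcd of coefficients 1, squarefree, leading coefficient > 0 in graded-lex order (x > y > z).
x^4 + 2*x^2*y^2 + y^4 - 3*x^2 - 3*y^2 + 3*z^2 - 2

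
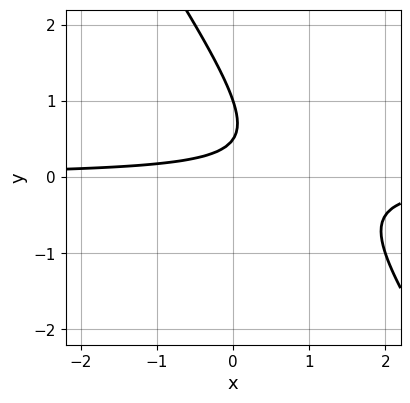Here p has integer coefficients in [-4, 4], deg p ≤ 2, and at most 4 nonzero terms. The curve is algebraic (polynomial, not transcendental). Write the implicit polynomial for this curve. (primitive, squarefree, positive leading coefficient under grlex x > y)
3*x*y + 2*y^2 - 3*y + 1

(a) The degree is 2 — a generic line meets the curve in up to 2 points.
(b) Reading off the gridlines: one y-axis crossing is at y = 1; the curve avoids every integer x-axis point in the box.
(c) Solving for integer coefficients yields p as stated.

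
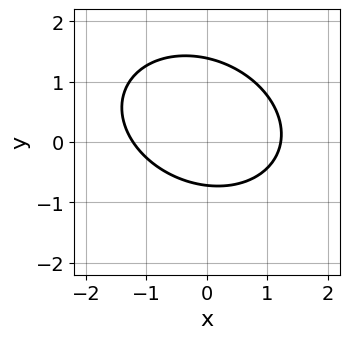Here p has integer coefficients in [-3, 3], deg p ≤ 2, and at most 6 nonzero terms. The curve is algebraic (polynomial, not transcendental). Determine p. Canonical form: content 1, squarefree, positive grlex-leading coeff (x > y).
2*x^2 + x*y + 3*y^2 - 2*y - 3

The degree is 2 — a generic line meets the curve in up to 2 points.
Putting this together gives p.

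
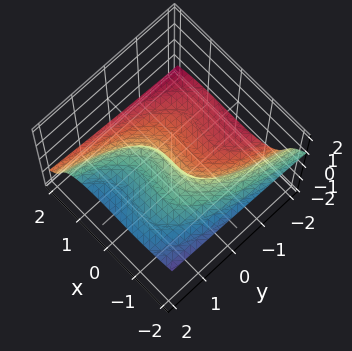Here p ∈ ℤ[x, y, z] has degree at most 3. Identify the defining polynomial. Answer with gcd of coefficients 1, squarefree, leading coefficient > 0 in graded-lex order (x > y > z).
(a) The degree is 3 — no degree-2 surface has this shape.
(b) From the axis intercepts and sections: it meets the y-axis at y = 0 (among the integer gridlines); one x-axis crossing is at x = 0; one z-axis crossing is at z = 0.
(c) Together with the visible shape, these determine p as stated.

x^3 + x^2*z + 2*z^3 - 2*y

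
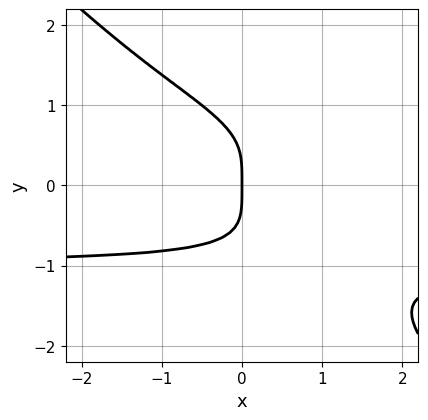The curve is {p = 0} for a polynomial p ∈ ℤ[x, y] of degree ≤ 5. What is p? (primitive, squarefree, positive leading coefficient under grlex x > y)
x*y^3 + y^4 + x

(a) Degree: no degree-3 curve has this shape, so deg p = 4.
(b) From the visible intercepts: it meets the y-axis at y = 0 (among the integer gridlines); it crosses the x-axis at the gridline x = 0.
(c) Assembling these constraints gives the stated polynomial.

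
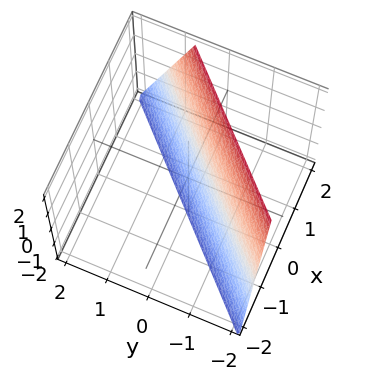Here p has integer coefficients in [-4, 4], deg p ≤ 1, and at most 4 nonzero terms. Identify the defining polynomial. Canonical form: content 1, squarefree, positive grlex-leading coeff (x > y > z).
3*x - 3*y - z - 2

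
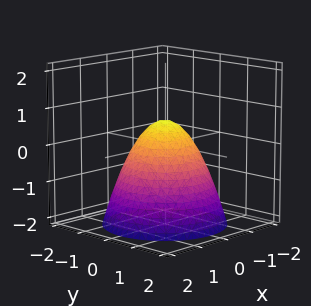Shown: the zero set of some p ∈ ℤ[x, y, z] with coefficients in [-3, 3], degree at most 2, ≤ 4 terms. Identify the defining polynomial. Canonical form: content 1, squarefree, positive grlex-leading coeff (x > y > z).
3*x^2 + 3*y^2 + 3*z - 2

First, the degree is 2 — a generic line meets the surface in up to 2 points.
Then, symmetry: the z-axis is an axis of rotation, so x and y enter only as x² + y².
Then, reading off the gridlines: a circular section at z = -1 has radius between 1 and 2.
Finally, solving for integer coefficients yields p as stated.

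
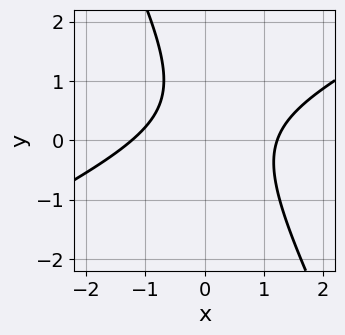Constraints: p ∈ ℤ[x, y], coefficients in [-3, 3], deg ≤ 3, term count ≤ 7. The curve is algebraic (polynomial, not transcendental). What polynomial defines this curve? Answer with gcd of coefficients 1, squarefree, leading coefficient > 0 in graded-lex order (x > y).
(a) The degree is 2 — no degree-1 curve has this shape.
(b) Observable constraints: the curve avoids every integer y-axis point in the box.
(c) Putting this together gives p.

2*x^2 - 3*x*y - 2*y^2 + 2*y - 3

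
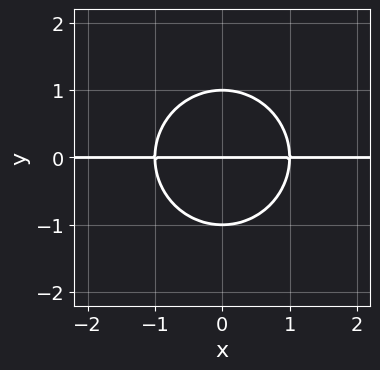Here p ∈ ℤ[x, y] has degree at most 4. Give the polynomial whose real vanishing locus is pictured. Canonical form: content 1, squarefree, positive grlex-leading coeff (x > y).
(a) The degree is 3 — no degree-2 curve has this shape.
(b) Symmetries: the x ↦ −x reflection is a symmetry, so x appears only in even powers.
(c) From the visible intercepts: the y-axis gridline crossings are at y ∈ {-1, 0, 1}; every point of the x-axis in the box is on the curve.
(d) Fitting integer coefficients to these (and the overall shape) gives p.

x^2*y + y^3 - y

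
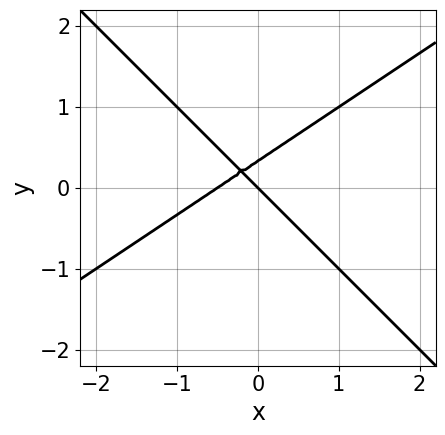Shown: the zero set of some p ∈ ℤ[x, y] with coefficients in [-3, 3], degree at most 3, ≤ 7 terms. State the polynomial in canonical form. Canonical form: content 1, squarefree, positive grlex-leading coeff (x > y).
2*x^2 - x*y - 3*y^2 + x + y

First, the degree is 2 — a generic line meets the curve in up to 2 points.
Then, observable constraints: one y-axis crossing is at y = 0; one x-axis crossing is at x = 0.
Finally, these observations pin down the coefficients.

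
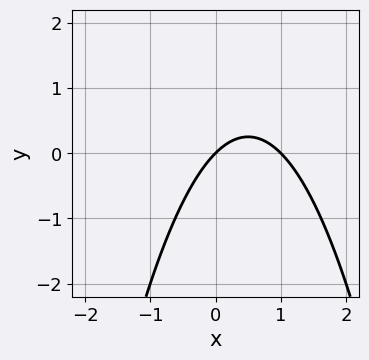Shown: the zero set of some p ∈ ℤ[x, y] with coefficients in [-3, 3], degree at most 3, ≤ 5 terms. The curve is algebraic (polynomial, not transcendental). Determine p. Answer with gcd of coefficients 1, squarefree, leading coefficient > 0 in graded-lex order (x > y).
First, the degree is 2 — the shape is more complex than any degree-1 curve.
Next, from the axis intercepts and sections: the x-axis gridline crossings are at x ∈ {0, 1}; it meets the y-axis at y = 0 (among the integer gridlines).
Finally, the integer polynomial consistent with all of this is the stated p.

x^2 - x + y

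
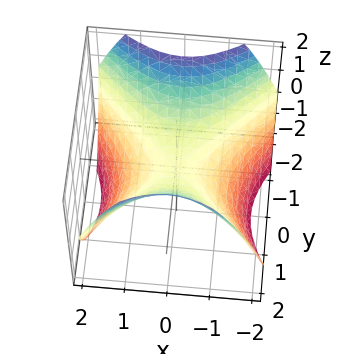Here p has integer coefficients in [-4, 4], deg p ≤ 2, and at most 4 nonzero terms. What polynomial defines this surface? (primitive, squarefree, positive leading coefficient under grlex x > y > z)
2*x^2 - 2*y^2 + 3*z

First, the degree is 2 — a hyperbolic paraboloid; a quadric.
Next, symmetries: the x ↦ −x reflection is a symmetry, so x appears only in even powers; mirror symmetry y ↦ −y ⇒ only even powers of y.
Then, reading off the gridlines: it crosses the y-axis at the gridline y = 0; it meets the z-axis at z = 0 (among the integer gridlines).
Finally, solving for integer coefficients yields p as stated.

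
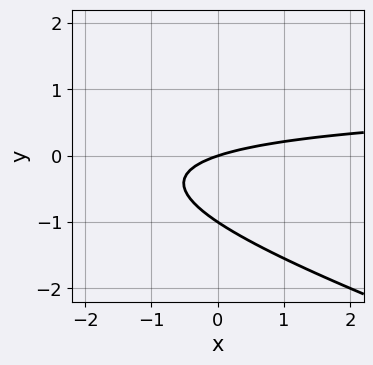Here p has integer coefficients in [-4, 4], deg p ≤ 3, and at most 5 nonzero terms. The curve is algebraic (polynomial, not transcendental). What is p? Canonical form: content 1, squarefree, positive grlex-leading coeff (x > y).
x*y + 3*y^2 - x + 3*y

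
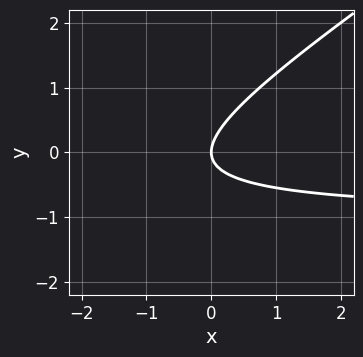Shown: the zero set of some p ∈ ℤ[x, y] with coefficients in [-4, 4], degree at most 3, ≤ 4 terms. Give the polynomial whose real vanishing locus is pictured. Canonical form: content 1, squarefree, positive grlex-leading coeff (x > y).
2*x*y - 3*y^2 + 2*x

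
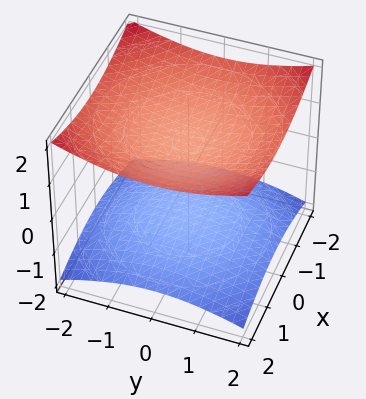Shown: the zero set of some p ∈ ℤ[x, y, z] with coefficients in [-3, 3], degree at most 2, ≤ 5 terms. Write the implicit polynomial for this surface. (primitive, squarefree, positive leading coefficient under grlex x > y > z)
x^2 + y^2 - 3*z^2 + 3

(a) There are 2 components.
(b) The degree is 2 — two separate bowl-shaped sheets opening away from each other; a quadric.
(c) Symmetries: it's symmetric under z → −z, forcing even powers of z; the z-axis is an axis of rotation, so x and y enter only as x² + y².
(d) From the visible intercepts: no x-intercept at any integer in the box; among the integer gridlines, it crosses the z-axis at z ∈ {-1, 1}.
(e) Putting this together gives p.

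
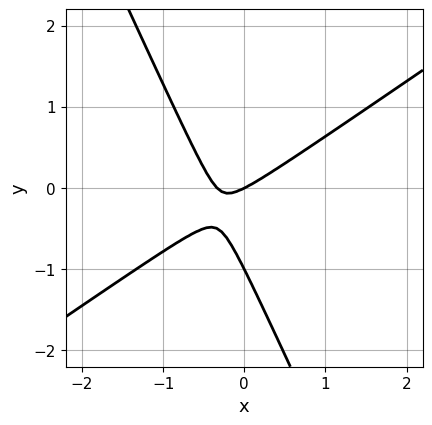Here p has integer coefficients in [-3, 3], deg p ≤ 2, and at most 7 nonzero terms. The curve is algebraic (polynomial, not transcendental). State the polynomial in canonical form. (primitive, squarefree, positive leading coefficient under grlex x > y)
(a) Degree: a generic line meets the curve in up to 2 points, so deg p = 2.
(b) From the visible intercepts: the y-axis gridline crossings are at y ∈ {-1, 0}; one x-axis crossing is at x = 0.
(c) Fitting integer coefficients to these (and the overall shape) gives p.

3*x^2 - 3*x*y - 2*y^2 + x - 2*y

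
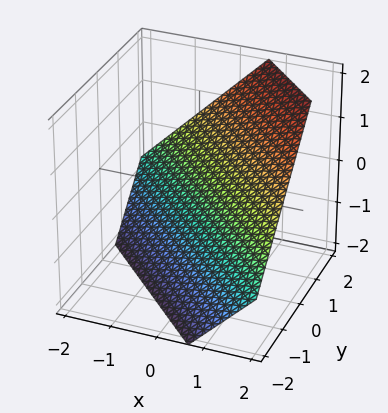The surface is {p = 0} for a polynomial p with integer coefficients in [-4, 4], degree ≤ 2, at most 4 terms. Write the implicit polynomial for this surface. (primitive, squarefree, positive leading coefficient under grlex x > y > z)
3*x + 3*y - 3*z - 2

1. Degree: every cross-section is a straight line — this is a plane, so deg p = 1.
2. Solving for integer coefficients yields p as stated.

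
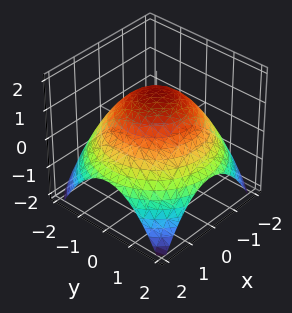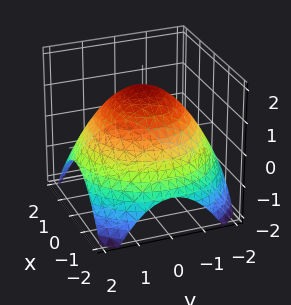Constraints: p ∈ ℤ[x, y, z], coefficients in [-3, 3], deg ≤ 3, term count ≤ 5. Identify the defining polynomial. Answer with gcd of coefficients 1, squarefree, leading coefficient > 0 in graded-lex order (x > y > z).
Degree: no degree-1 surface has this shape, so deg p = 2.
By symmetry, the surface is invariant under rotation about z: p = q(x² + y², z).
From the visible intercepts: a circular section at z = 0 has radius between 1 and 2.
Fitting integer coefficients to these (and the overall shape) gives p.

x^2 + y^2 + 2*z - 3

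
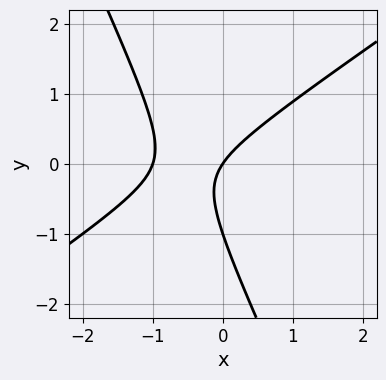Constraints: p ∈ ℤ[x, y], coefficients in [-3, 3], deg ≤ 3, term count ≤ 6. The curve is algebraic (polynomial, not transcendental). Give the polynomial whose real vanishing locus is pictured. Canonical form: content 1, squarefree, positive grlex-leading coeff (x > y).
3*x^2 - 3*x*y - 2*y^2 + 3*x - 2*y

(a) The degree is 2 — a generic line meets the curve in up to 2 points.
(b) Against the integer gridlines: the y-axis gridline crossings are at y ∈ {-1, 0}; the x-axis gridline crossings are at x ∈ {-1, 0}.
(c) Solving for integer coefficients yields p as stated.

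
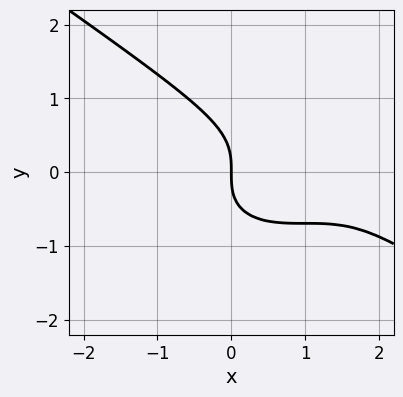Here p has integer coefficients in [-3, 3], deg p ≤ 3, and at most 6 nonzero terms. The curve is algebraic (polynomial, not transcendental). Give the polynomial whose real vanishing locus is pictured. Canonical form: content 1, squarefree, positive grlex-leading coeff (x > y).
1. Degree: the shape is more complex than any degree-2 curve, so deg p = 3.
2. From the visible intercepts: it crosses the y-axis at the gridline y = 0; it crosses the x-axis at the gridline x = 0.
3. Putting this together gives p.

x^3 + 3*y^3 - 3*x^2 + 3*x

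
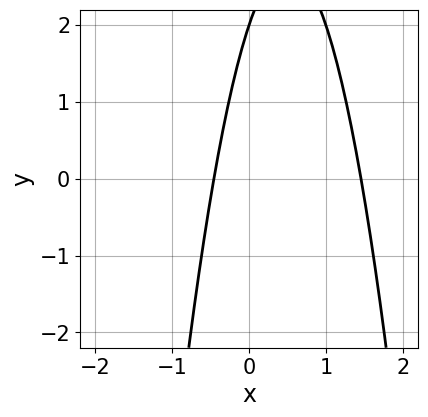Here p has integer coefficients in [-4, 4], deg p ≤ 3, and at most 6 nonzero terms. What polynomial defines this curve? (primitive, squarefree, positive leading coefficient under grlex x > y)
Degree: a generic line meets the curve in up to 2 points, so deg p = 2.
From the axis intercepts and sections: one y-axis crossing is at y = 2.
Together with the visible shape, these determine p as stated.

3*x^2 - 3*x + y - 2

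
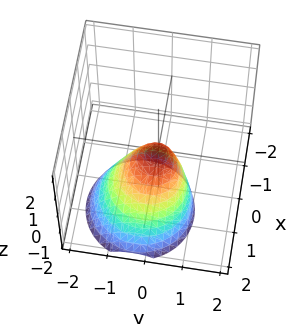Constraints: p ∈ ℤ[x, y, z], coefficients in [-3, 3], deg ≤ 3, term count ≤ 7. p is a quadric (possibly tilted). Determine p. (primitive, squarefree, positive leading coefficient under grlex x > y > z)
3*x^2 + 2*x*z + 3*y^2 - y*z + 2*z

First, deg p = 2.
Next, from the axis intercepts and sections: it crosses the z-axis at the gridline z = 0; one x-axis crossing is at x = 0; one y-axis crossing is at y = 0.
Finally, the integer polynomial consistent with all of this is the stated p.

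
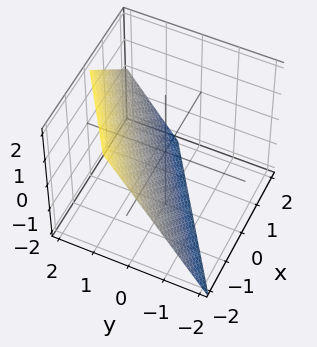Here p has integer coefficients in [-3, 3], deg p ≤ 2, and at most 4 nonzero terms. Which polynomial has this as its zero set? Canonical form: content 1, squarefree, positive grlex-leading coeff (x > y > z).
1. deg p = 1.
2. From the axis intercepts and sections: one x-axis crossing is at x = -1; it meets the z-axis at z = -1 (among the integer gridlines).
3. Matching integer coefficients to the picture gives p.

2*x - 3*y + 2*z + 2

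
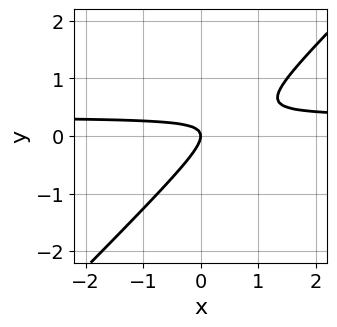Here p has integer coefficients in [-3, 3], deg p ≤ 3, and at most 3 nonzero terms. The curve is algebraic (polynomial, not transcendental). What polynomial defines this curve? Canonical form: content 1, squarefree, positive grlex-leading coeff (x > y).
First, the degree is 2 — a generic line meets the curve in up to 2 points.
Then, from the visible intercepts: one y-axis crossing is at y = 0; one x-axis crossing is at x = 0.
Finally, these observations pin down the coefficients.

3*x*y - 3*y^2 - x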